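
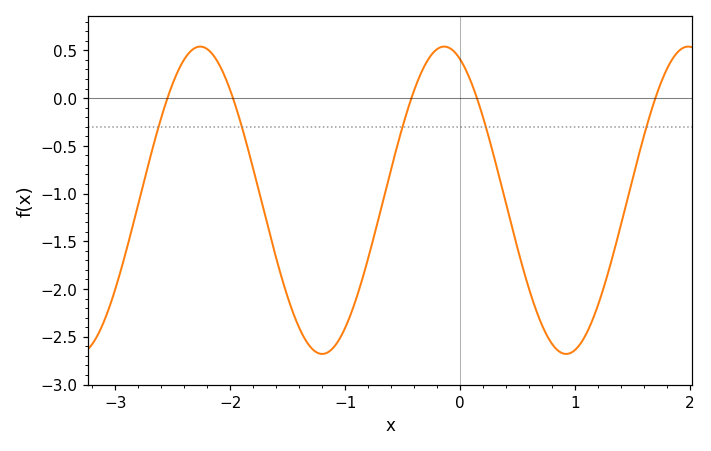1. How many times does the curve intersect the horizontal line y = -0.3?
5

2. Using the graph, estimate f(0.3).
-0.636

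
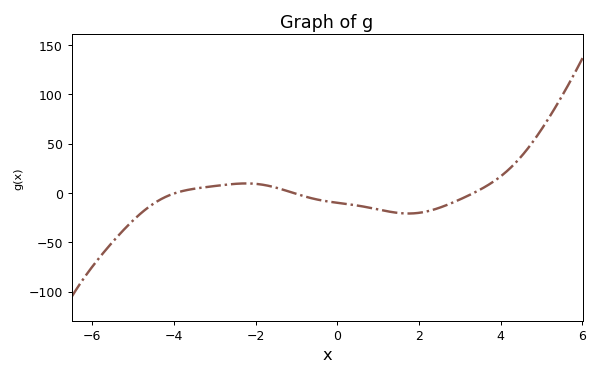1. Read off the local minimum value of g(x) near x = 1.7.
-20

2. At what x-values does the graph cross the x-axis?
-4, -1, 3.4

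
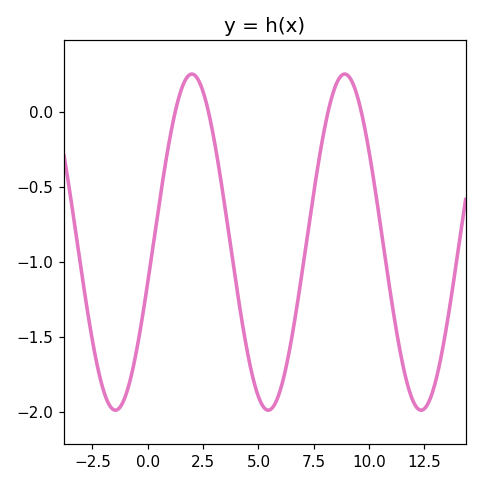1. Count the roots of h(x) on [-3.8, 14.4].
4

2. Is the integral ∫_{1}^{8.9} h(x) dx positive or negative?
negative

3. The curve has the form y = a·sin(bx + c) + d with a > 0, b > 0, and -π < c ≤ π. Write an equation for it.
y = 1.12sin(0.91x - 0.24) - 0.87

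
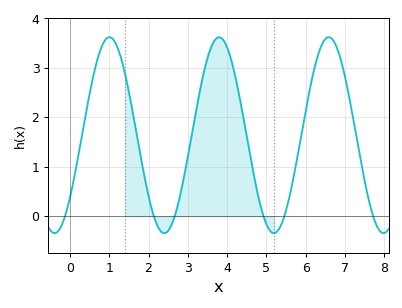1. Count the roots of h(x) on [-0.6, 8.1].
6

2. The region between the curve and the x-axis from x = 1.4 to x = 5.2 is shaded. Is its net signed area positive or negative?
positive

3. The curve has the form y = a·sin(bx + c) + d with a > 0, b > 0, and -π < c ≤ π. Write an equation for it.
y = 1.98sin(2.2x - 0.69) + 1.64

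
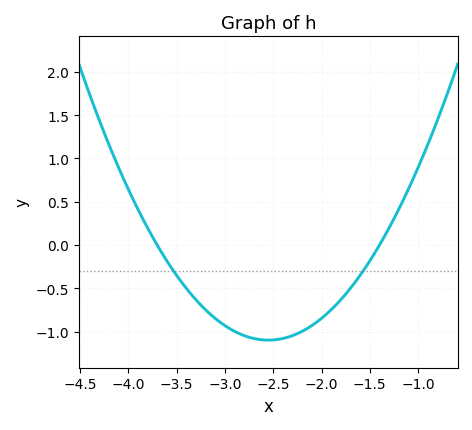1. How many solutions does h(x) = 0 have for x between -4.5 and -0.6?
2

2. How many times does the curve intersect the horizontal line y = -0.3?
2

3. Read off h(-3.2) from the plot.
-0.747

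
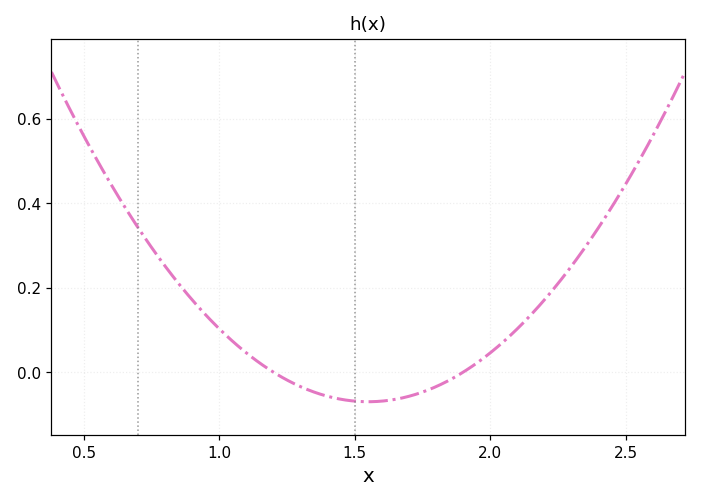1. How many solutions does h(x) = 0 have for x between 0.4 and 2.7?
2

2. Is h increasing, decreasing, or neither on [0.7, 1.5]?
decreasing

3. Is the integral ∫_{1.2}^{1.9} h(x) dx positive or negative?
negative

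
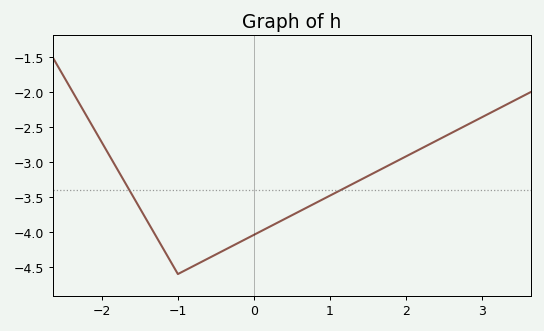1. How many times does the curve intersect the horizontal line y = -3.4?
2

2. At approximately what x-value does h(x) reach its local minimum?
-1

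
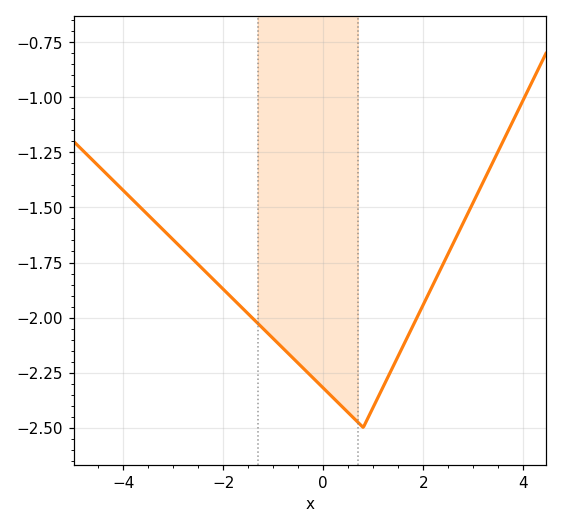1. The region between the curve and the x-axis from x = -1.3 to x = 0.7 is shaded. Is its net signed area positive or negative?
negative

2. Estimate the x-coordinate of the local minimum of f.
0.8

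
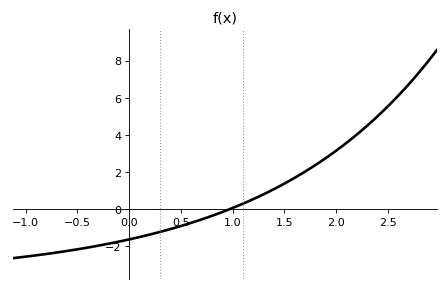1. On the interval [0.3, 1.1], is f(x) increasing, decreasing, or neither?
increasing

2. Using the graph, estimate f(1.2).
0.552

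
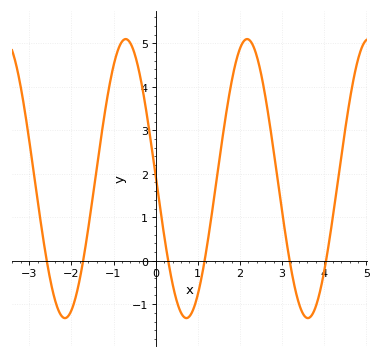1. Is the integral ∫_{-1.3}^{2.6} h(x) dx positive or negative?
positive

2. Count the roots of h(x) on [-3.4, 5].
6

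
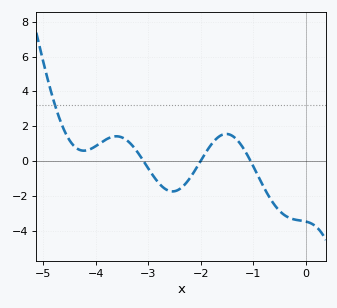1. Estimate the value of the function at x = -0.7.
-2.04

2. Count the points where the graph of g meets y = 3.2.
1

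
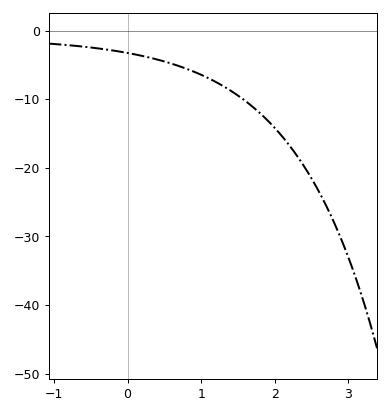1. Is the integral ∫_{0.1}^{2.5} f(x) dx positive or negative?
negative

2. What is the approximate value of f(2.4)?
-19.8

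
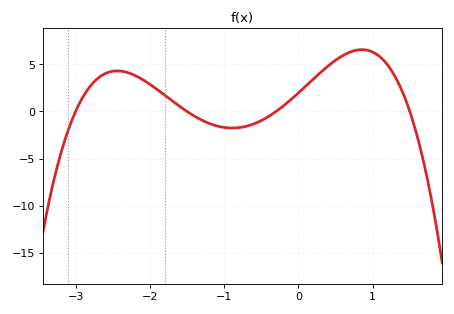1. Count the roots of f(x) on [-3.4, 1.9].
4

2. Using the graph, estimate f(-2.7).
3.5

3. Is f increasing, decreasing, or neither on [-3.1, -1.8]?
neither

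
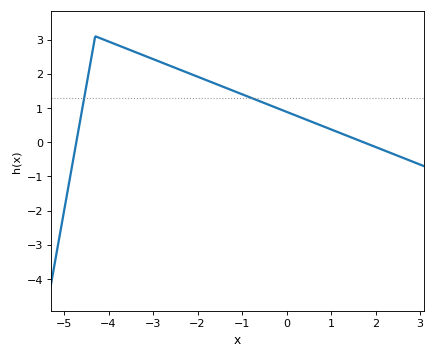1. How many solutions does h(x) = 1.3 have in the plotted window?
2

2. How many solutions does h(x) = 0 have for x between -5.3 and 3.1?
2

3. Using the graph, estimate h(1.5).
0.1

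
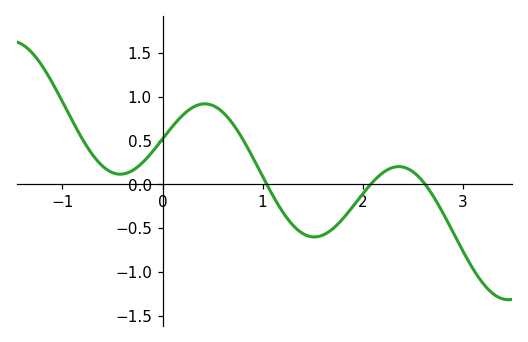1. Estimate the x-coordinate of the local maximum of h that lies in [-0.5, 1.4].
0.4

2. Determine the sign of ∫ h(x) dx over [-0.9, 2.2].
positive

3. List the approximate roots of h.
1, 2.1, 2.6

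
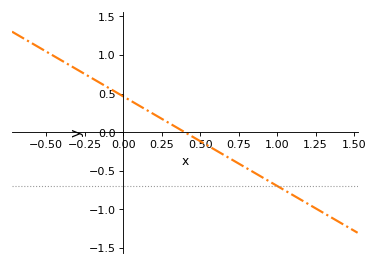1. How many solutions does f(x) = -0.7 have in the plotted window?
1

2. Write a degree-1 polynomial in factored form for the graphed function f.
y = -1.16(x - 0.4)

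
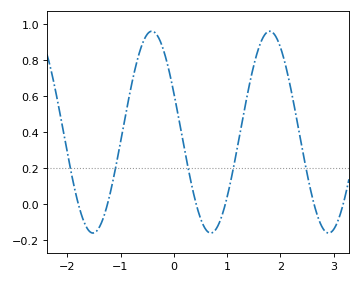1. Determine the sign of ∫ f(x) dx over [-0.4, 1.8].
positive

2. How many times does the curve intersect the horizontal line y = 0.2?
5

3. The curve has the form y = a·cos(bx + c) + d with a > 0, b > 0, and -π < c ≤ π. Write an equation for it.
y = 0.56cos(2.8x + 1.2) + 0.4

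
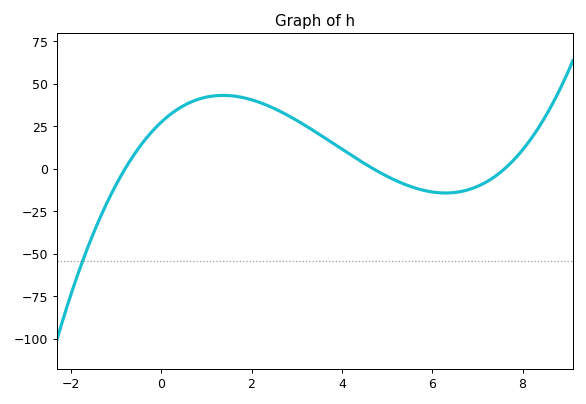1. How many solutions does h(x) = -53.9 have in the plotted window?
1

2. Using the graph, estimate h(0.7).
39.7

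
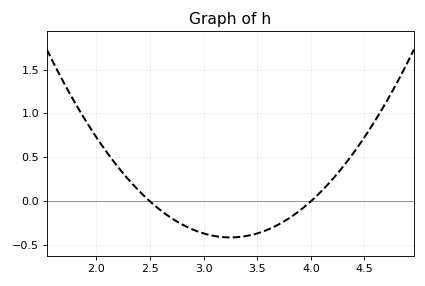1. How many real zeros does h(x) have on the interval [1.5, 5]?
2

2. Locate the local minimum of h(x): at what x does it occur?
3.25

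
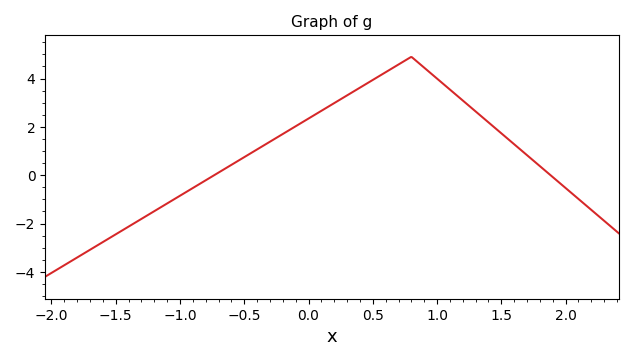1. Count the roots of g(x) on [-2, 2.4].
2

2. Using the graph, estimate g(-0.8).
-0.2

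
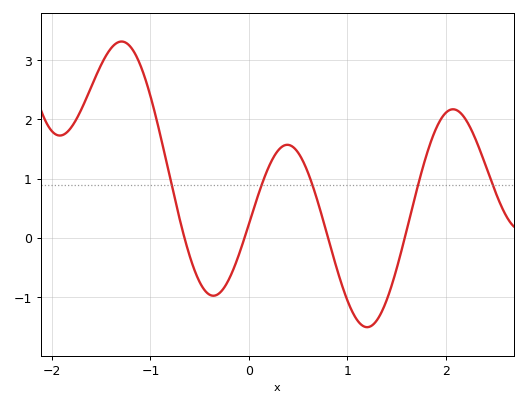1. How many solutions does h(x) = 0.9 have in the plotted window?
5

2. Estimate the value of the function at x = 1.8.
1.4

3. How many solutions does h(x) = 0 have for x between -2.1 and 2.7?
4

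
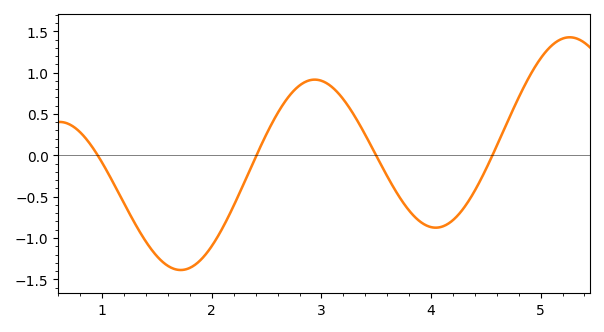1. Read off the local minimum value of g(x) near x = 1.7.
-1.39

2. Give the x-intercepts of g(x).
0.958, 2.41, 3.5, 4.56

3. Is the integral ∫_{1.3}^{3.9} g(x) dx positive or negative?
negative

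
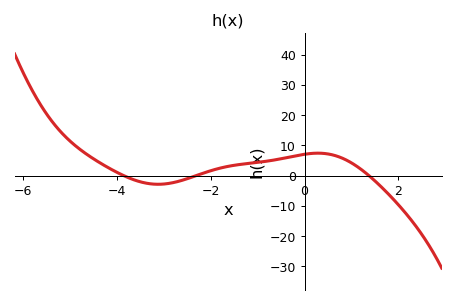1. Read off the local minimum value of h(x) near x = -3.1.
-2.83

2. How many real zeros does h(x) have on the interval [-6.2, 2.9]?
3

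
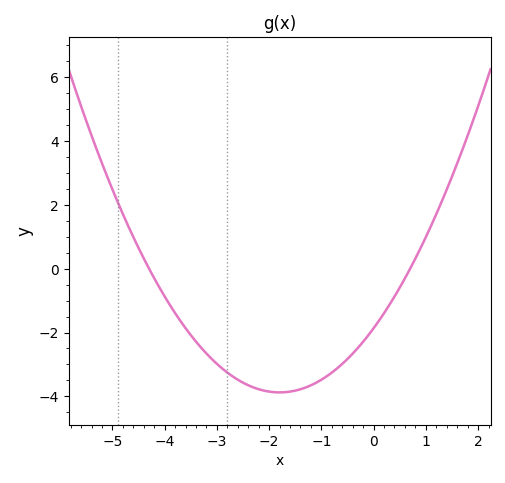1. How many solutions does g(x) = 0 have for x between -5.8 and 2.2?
2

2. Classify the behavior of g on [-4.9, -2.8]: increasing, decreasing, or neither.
decreasing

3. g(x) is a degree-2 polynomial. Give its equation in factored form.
y = 0.62(x + 4.3)(x - 0.7)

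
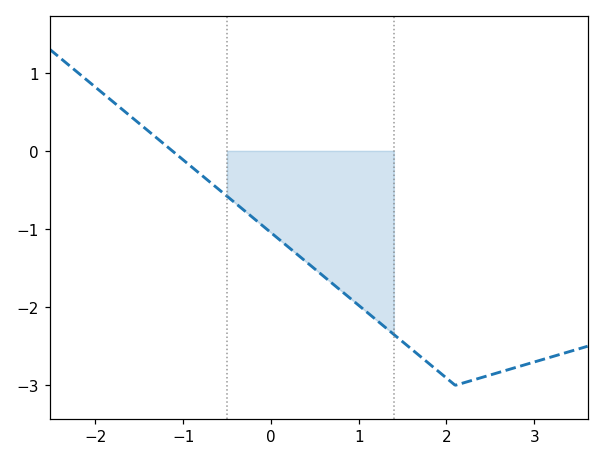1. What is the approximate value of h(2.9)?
-2.7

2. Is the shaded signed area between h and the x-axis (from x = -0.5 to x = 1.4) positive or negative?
negative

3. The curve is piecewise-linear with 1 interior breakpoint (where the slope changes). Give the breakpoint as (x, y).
(2.1, -3)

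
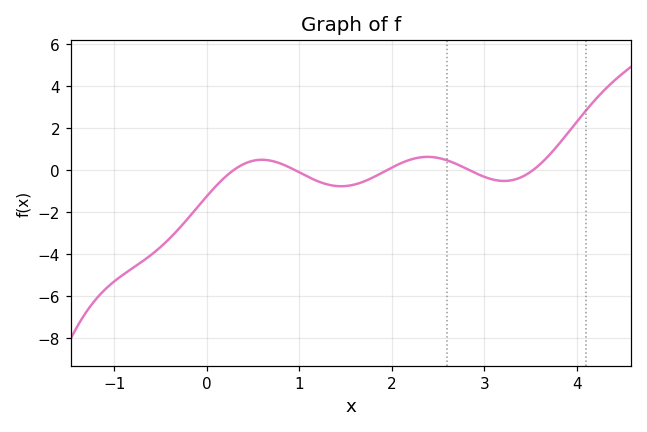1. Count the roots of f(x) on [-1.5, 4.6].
5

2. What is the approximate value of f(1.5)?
-0.763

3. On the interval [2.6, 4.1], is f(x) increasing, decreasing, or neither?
neither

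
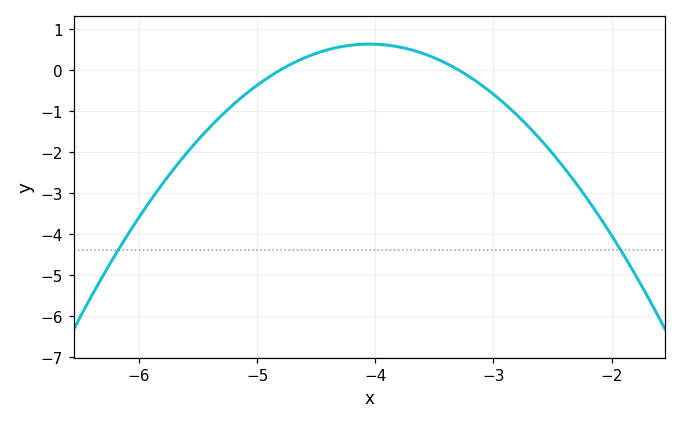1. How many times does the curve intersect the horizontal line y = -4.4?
2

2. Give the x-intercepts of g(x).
-4.8, -3.3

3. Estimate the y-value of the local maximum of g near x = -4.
0.6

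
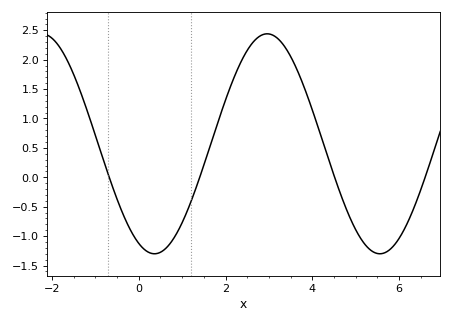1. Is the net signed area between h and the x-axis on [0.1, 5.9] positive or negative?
positive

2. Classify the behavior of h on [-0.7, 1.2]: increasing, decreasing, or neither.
neither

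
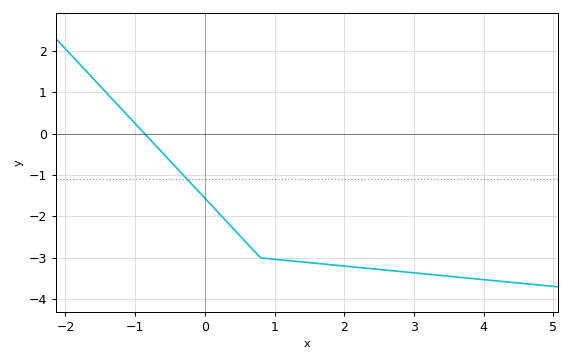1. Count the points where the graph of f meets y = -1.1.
1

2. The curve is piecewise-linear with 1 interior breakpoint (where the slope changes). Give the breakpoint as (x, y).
(0.8, -3)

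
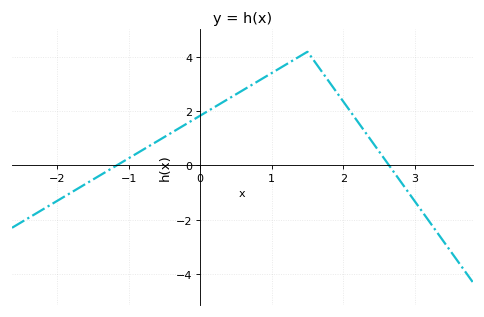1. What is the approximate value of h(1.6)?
3.83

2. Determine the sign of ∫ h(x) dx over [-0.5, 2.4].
positive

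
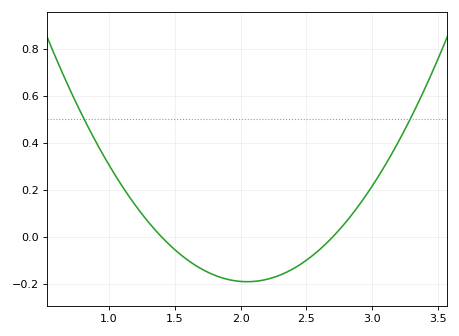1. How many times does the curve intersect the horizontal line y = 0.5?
2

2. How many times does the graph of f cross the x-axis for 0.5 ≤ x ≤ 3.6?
2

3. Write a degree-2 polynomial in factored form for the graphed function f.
y = 0.45(x - 1.4)(x - 2.7)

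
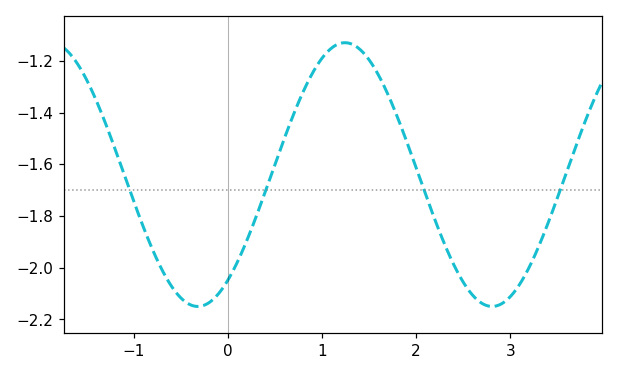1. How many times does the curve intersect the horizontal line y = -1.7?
4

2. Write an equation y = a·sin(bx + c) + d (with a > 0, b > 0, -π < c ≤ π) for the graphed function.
y = 0.51sin(2x - 0.93) - 1.64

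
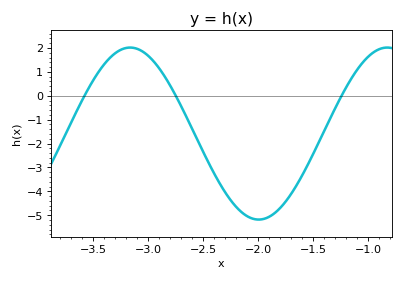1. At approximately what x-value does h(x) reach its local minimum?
-2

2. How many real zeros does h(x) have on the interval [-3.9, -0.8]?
3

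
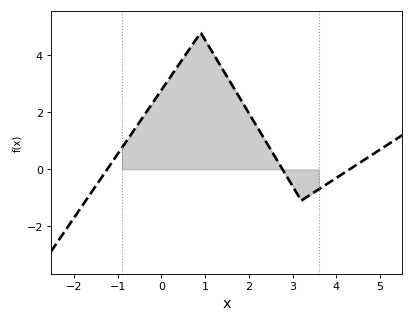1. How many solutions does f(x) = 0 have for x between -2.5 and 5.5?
3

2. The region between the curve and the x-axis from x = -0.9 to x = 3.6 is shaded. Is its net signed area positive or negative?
positive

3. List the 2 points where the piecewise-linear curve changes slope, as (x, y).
(0.9, 4.8); (3.2, -1.1)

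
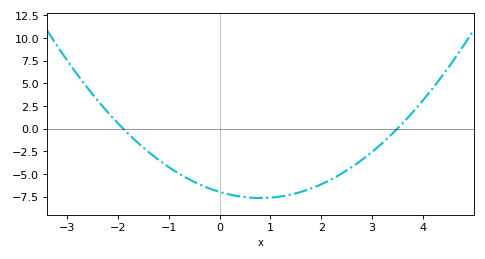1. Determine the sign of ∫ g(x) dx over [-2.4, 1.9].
negative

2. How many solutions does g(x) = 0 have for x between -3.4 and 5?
2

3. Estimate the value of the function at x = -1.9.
0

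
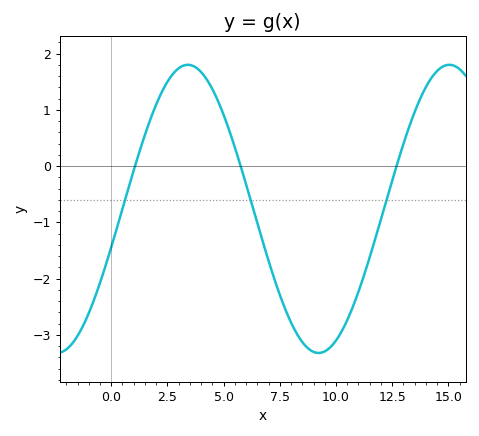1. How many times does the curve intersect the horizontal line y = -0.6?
3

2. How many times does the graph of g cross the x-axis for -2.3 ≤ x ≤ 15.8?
3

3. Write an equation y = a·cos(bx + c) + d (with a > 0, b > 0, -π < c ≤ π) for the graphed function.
y = 2.56cos(0.54x - 1.84) - 0.76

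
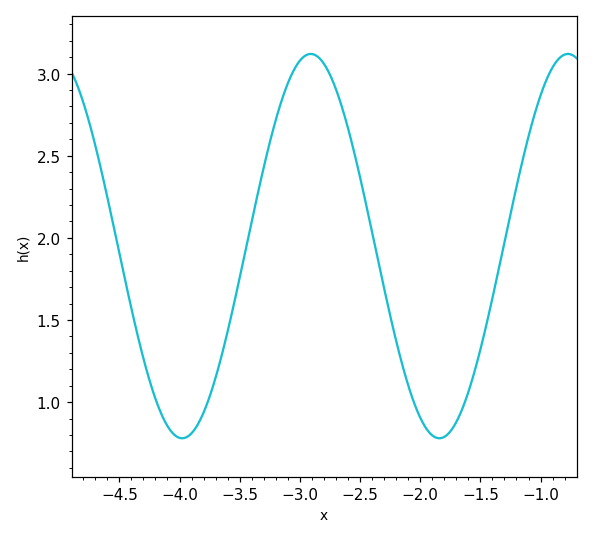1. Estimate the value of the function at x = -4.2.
1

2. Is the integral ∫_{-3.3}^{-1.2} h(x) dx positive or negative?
positive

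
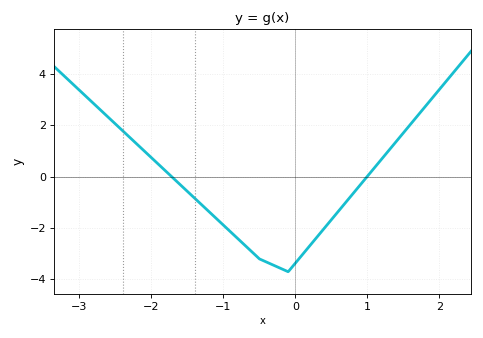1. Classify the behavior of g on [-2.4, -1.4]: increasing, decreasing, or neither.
decreasing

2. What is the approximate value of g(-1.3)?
-1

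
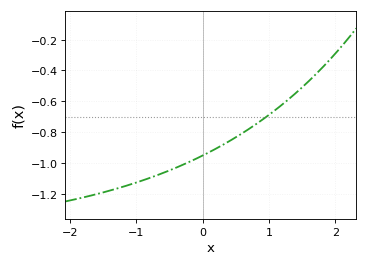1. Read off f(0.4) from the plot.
-0.86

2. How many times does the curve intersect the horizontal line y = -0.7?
1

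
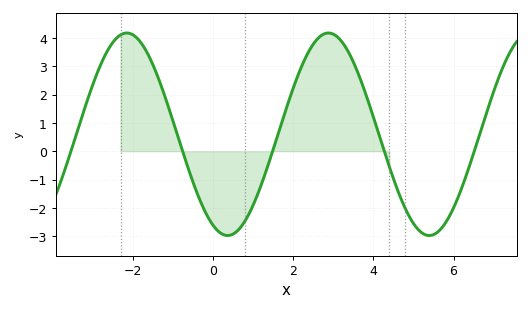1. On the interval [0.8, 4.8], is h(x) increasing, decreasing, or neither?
neither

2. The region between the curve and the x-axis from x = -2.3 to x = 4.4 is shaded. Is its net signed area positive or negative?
positive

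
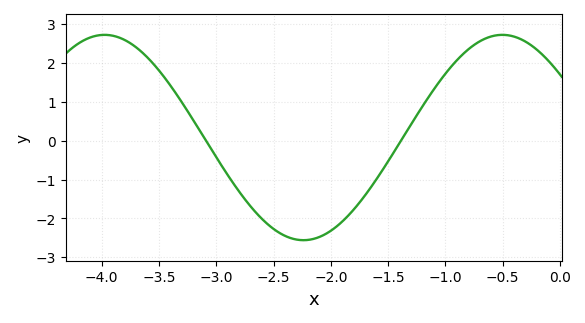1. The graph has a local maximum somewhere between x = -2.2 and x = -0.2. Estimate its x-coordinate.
-0.502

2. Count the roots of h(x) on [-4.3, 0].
2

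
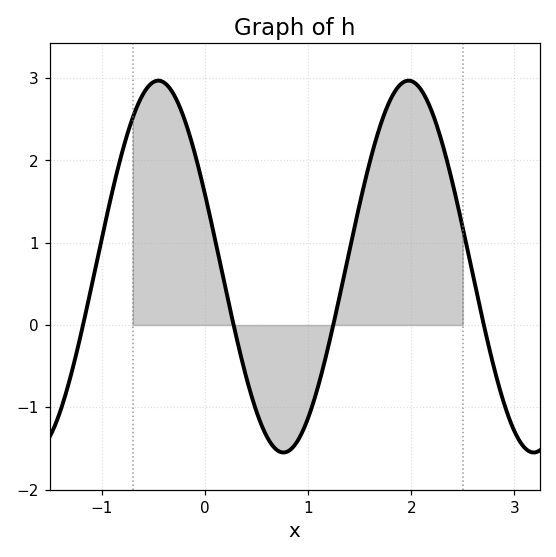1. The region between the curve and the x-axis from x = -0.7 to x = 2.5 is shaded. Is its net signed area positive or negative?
positive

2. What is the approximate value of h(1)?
-1.13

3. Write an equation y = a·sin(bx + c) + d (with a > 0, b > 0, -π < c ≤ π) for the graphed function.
y = 2.26sin(2.59x + 2.74) + 0.71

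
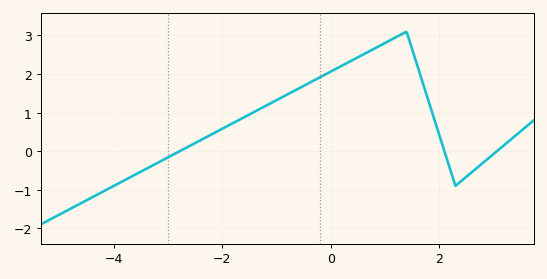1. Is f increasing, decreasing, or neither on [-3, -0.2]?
increasing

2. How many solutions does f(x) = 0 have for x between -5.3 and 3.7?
3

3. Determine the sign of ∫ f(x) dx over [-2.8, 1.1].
positive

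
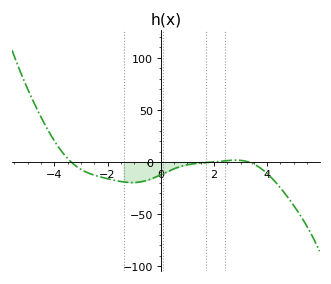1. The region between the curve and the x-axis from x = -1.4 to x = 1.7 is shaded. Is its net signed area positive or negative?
negative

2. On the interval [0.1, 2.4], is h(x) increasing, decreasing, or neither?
increasing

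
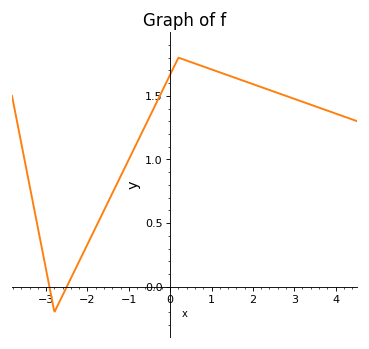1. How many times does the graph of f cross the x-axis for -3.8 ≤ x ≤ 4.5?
2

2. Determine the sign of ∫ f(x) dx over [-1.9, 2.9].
positive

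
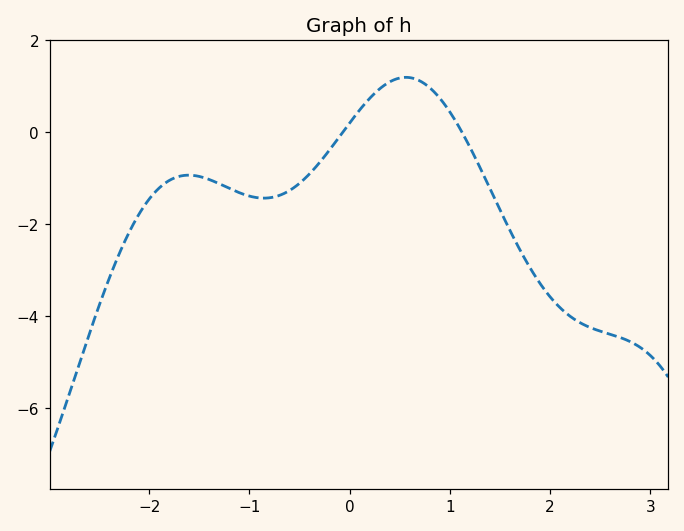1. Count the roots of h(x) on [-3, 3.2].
2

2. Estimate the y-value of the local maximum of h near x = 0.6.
1.19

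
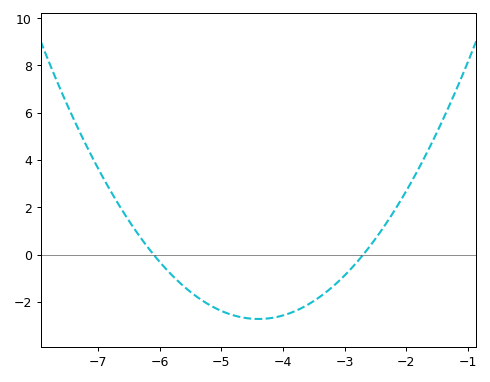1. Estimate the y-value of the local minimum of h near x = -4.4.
-2.8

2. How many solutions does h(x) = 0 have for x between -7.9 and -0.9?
2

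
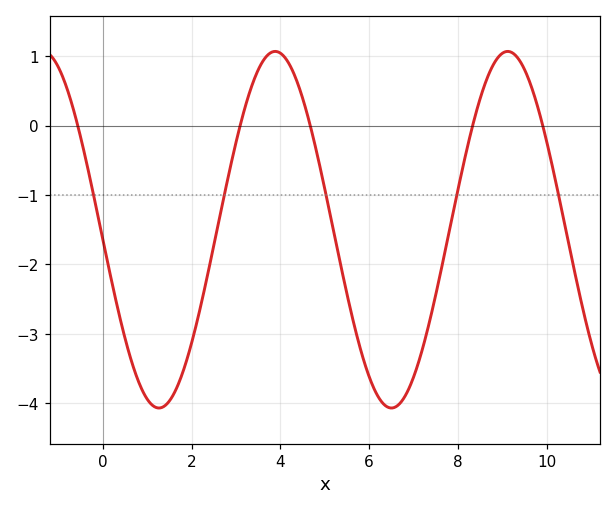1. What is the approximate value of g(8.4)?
0.167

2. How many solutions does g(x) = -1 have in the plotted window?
5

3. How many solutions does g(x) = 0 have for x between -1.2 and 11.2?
5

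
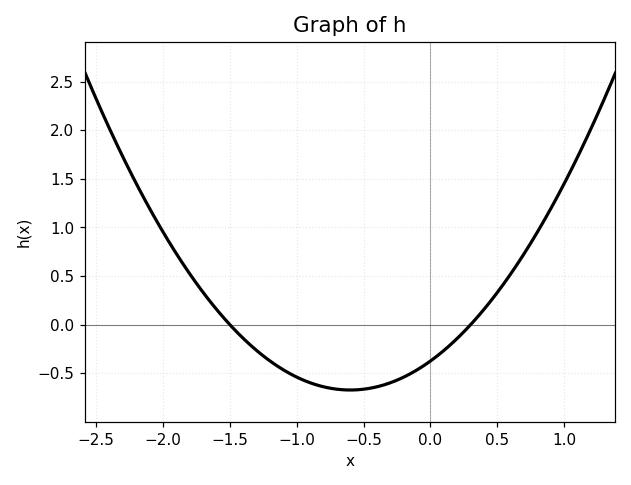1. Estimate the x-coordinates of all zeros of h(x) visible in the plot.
-1.5, 0.3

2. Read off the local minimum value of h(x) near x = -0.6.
-0.65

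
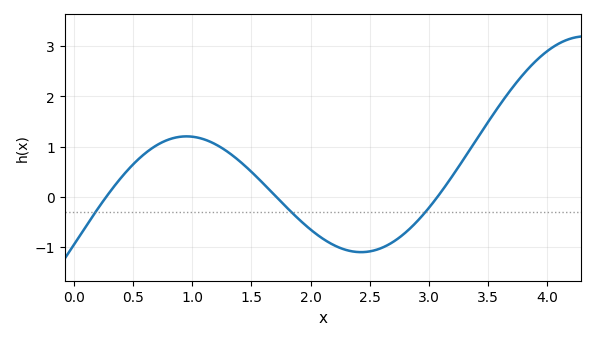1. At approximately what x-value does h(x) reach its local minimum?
2.43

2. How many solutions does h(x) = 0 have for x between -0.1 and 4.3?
3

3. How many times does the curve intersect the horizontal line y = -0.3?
3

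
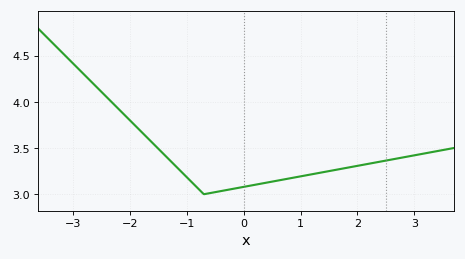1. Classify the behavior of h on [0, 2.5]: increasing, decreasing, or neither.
increasing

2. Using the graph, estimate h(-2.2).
3.92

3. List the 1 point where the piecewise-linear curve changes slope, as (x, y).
(-0.7, 3)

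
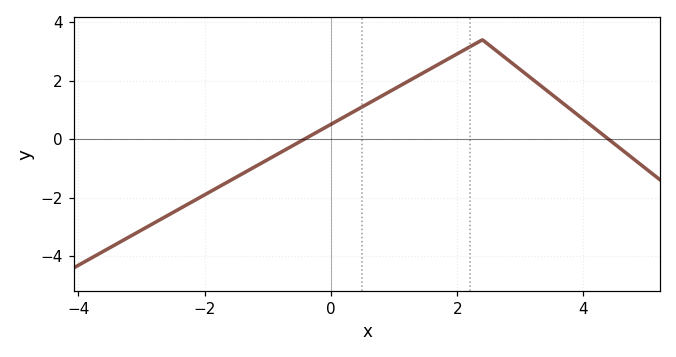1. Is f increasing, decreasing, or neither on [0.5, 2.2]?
increasing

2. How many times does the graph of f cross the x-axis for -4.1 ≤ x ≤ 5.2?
2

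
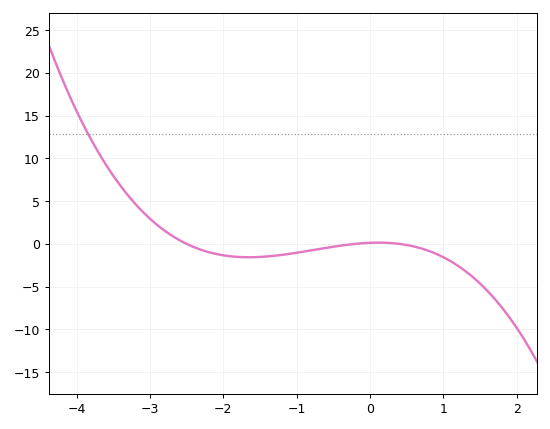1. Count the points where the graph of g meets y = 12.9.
1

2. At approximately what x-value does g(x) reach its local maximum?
0.1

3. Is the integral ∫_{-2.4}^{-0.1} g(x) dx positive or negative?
negative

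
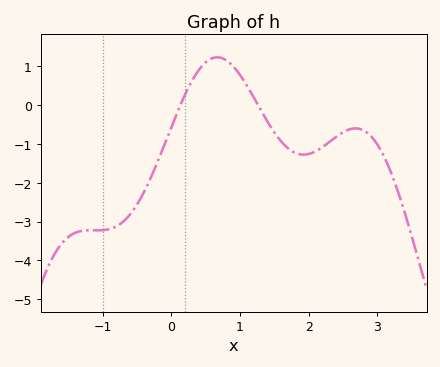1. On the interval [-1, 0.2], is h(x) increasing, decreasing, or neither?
increasing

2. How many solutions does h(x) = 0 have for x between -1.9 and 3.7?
2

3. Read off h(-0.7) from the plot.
-3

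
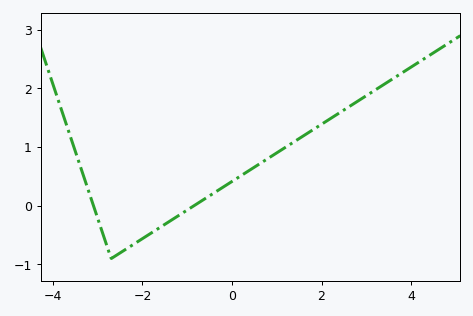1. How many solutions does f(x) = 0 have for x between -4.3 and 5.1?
2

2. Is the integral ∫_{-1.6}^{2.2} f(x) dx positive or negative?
positive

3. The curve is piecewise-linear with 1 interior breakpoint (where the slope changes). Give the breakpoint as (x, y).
(-2.7, -0.9)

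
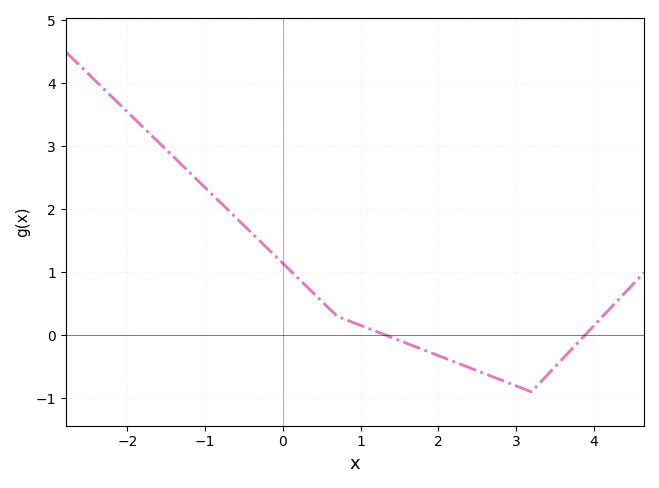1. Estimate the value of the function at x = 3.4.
-0.6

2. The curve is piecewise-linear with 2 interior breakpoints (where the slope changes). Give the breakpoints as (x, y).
(0.7, 0.3); (3.2, -0.9)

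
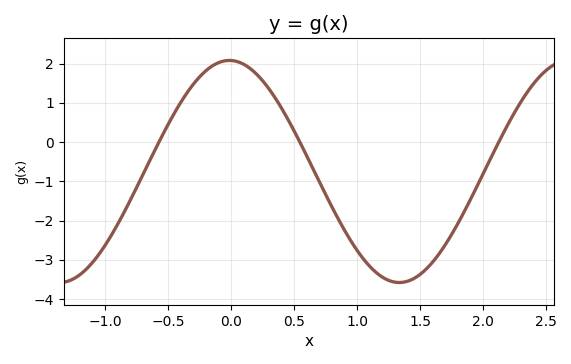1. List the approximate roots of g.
-0.572, 0.547, 2.13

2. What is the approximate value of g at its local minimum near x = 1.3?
-3.58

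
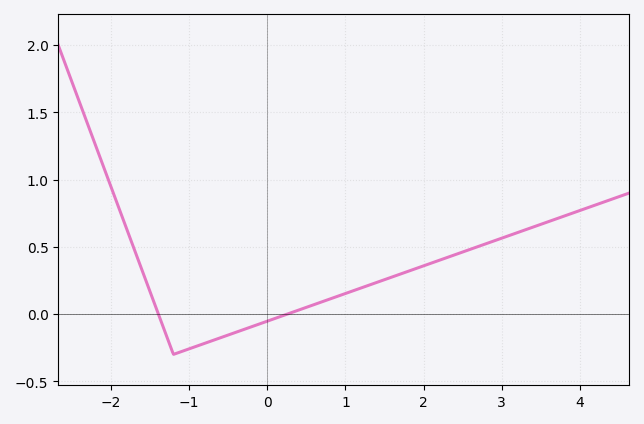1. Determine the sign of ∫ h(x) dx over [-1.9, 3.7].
positive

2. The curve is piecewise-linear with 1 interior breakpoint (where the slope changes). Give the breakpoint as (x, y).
(-1.2, -0.3)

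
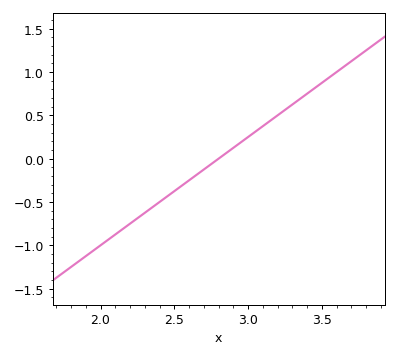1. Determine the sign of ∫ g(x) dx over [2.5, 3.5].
positive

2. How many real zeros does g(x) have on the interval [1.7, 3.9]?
1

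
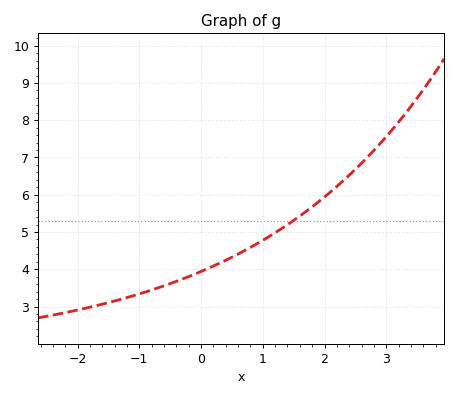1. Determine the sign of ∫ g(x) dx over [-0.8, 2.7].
positive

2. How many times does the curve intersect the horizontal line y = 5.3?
1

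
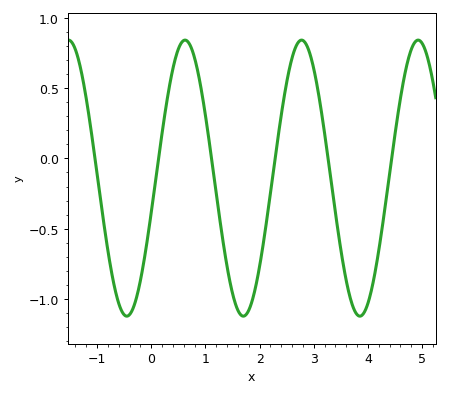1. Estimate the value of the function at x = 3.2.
0.179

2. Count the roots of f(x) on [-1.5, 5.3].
6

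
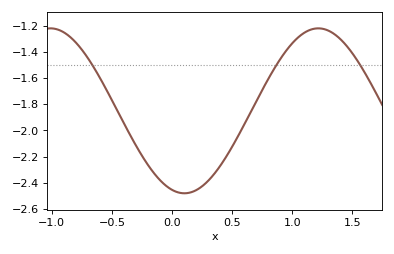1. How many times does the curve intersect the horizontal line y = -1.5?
3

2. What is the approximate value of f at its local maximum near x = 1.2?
-1.22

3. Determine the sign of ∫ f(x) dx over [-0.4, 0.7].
negative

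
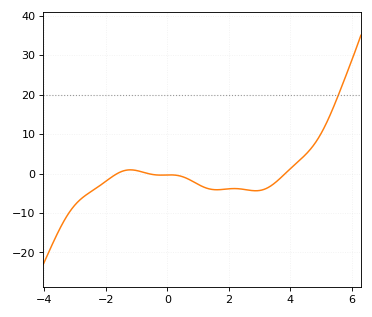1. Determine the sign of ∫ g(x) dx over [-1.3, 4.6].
negative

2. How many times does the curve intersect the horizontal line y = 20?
1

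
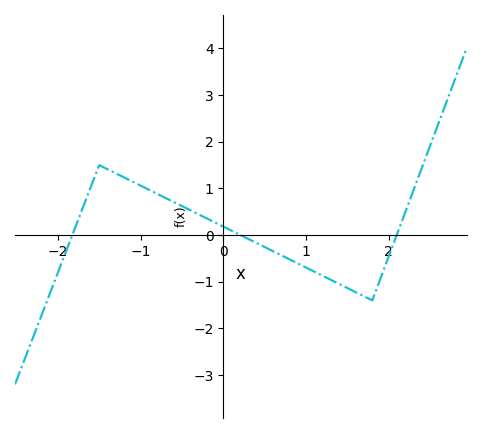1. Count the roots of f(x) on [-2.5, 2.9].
3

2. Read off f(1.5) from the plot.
-1.14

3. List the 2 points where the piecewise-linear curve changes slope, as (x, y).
(-1.5, 1.5); (1.8, -1.4)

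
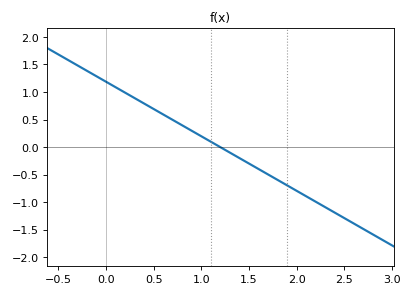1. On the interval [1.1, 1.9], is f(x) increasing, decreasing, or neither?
decreasing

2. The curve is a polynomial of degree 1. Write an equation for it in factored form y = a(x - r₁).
y = -0.99(x - 1.2)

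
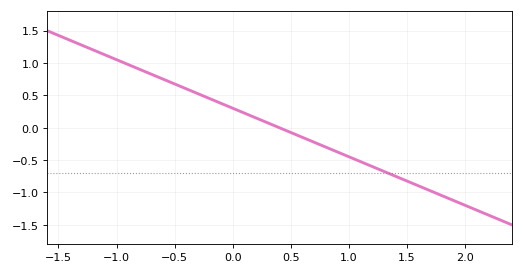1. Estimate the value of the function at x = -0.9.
1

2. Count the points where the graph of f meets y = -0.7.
1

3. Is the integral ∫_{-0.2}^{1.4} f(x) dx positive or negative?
negative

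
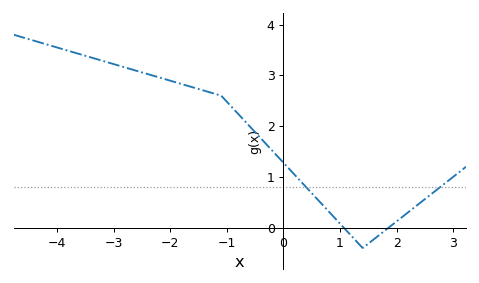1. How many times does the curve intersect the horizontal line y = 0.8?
2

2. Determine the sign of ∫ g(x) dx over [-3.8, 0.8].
positive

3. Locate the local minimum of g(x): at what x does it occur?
1.4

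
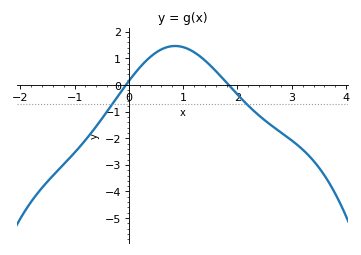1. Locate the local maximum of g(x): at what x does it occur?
0.851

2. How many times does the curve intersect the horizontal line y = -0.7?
2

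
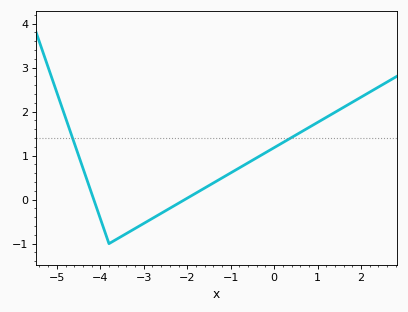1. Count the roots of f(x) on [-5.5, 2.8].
2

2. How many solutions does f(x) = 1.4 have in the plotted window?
2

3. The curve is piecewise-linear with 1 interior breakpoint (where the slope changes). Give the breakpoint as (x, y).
(-3.8, -1)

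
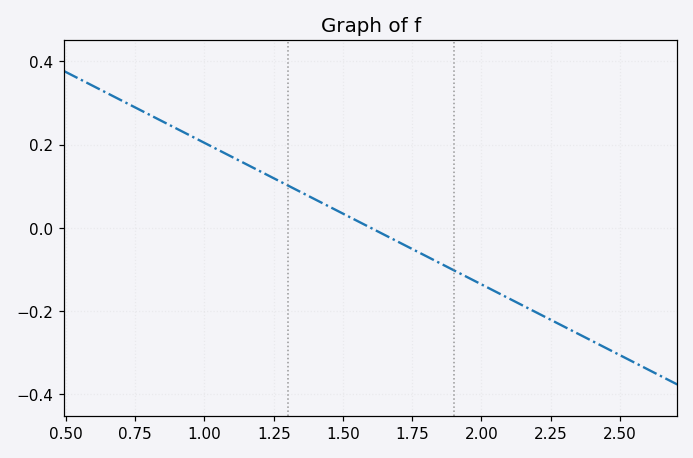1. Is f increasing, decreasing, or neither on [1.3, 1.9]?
decreasing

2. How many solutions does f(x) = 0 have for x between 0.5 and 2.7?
1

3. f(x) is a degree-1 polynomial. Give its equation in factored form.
y = -0.34(x - 1.6)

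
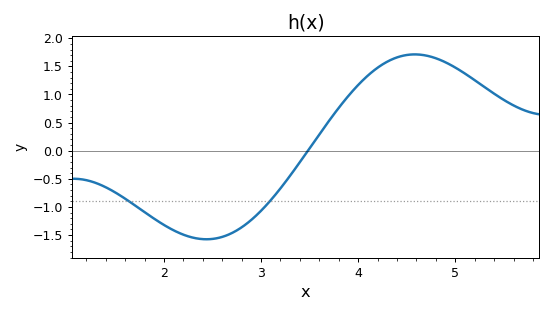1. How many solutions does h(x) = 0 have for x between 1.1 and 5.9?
1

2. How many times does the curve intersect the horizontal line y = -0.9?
2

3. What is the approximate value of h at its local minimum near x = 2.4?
-1.55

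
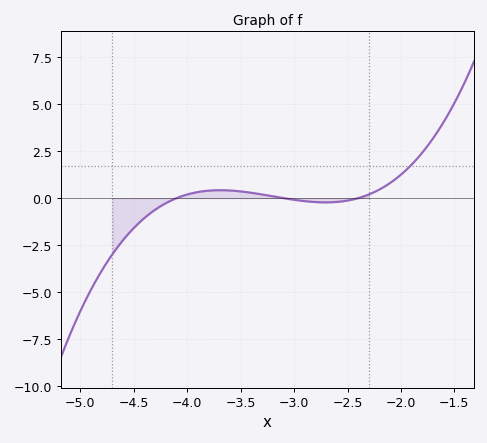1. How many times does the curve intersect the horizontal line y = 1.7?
1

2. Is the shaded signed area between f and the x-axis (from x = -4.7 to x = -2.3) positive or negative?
negative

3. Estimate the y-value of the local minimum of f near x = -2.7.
-0.227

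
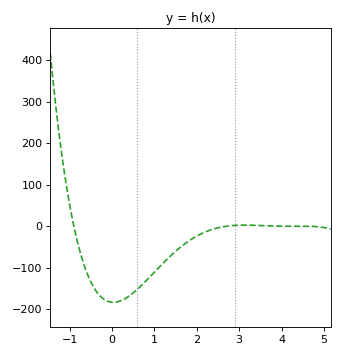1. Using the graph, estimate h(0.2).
-180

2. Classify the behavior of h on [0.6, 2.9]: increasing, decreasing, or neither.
increasing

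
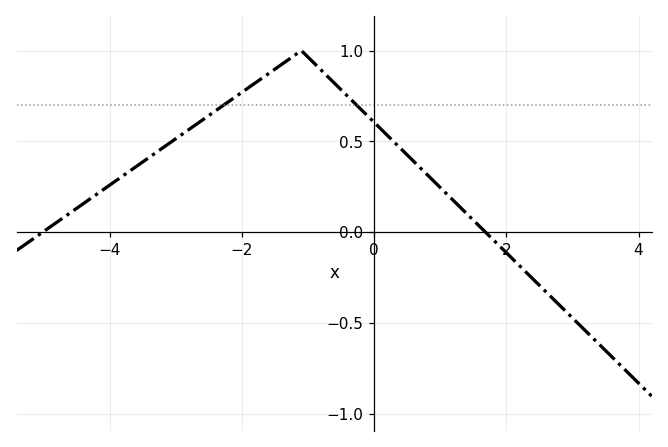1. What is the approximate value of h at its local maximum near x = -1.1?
1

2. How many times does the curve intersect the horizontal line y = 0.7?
2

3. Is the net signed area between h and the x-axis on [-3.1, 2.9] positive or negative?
positive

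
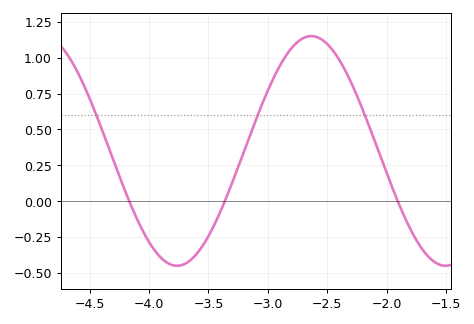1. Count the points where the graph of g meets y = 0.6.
3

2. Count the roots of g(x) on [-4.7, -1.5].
3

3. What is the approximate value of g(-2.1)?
0.42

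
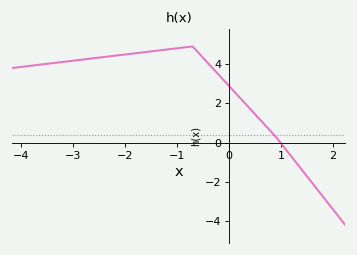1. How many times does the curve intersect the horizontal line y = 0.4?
1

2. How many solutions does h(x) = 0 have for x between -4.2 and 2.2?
1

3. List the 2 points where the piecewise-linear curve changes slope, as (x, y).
(-0.7, 4.9); (0.9, 0.3)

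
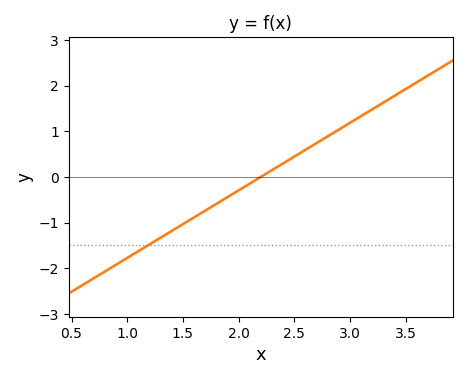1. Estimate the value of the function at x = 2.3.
0.148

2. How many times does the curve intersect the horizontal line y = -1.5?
1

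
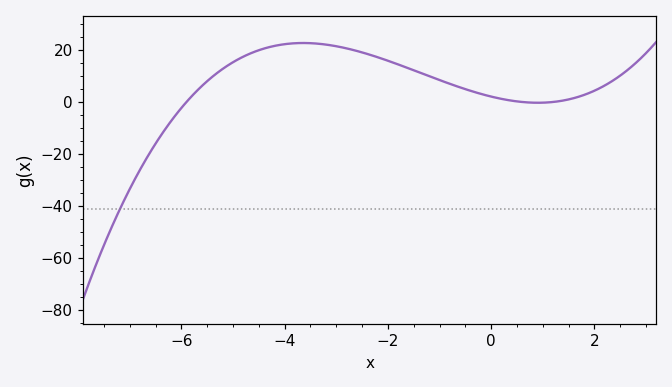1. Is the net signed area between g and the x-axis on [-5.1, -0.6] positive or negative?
positive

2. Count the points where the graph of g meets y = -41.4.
1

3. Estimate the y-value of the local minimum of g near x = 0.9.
0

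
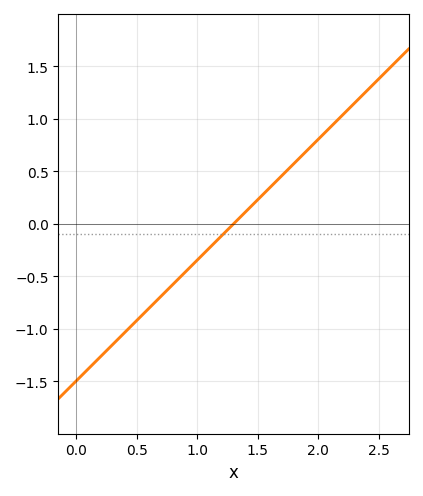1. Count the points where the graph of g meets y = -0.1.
1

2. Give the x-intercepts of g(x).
1.3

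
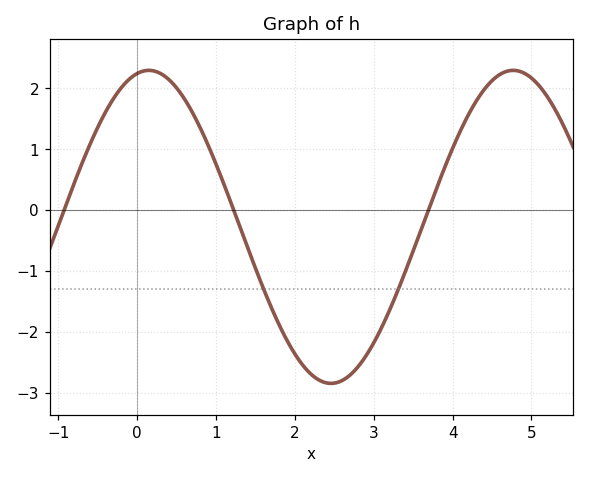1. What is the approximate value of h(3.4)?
-1.01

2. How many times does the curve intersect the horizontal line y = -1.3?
2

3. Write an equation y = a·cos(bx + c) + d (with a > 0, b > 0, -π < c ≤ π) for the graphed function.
y = 2.57cos(1.36x - 0.202) - 0.28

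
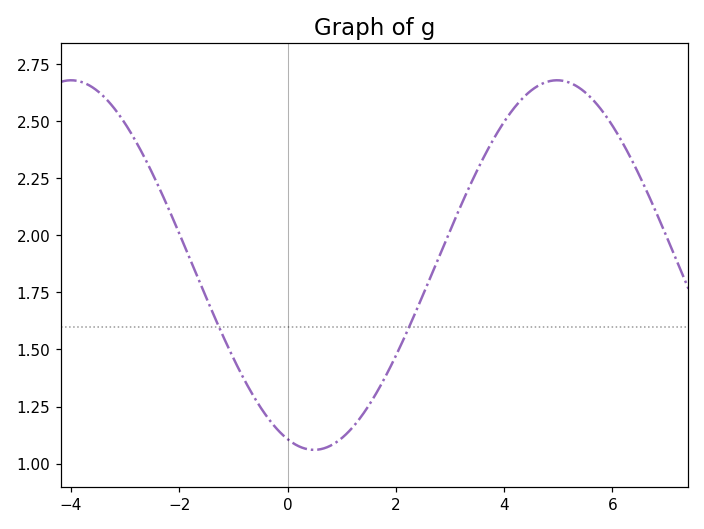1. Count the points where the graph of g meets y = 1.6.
2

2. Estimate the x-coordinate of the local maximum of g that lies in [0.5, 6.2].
5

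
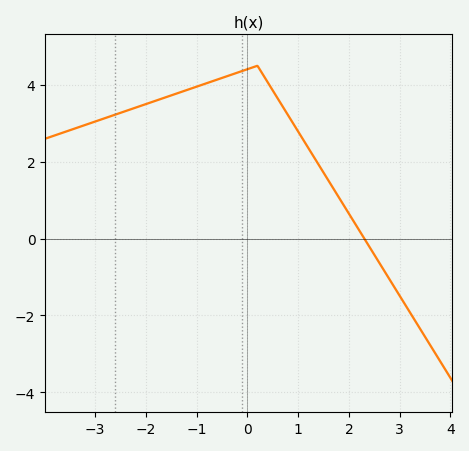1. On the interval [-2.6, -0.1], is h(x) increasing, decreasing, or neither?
increasing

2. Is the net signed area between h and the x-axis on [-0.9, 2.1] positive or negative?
positive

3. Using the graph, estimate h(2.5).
-0.419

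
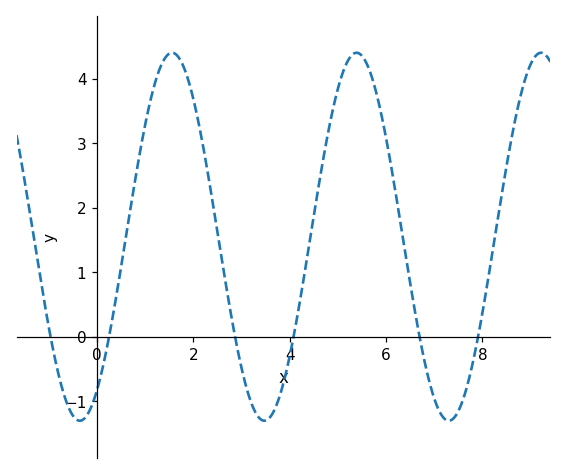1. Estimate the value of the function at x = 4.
-0.3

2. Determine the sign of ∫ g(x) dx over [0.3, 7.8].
positive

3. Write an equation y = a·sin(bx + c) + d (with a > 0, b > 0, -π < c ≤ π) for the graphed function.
y = 2.85sin(1.6x - 0.98) + 1.55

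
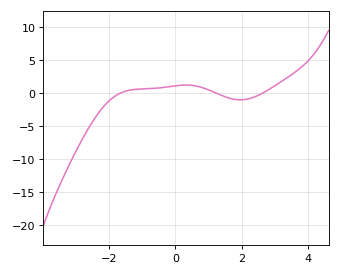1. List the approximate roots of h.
-1.64, 1.21, 2.65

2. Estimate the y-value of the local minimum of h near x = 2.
-1.06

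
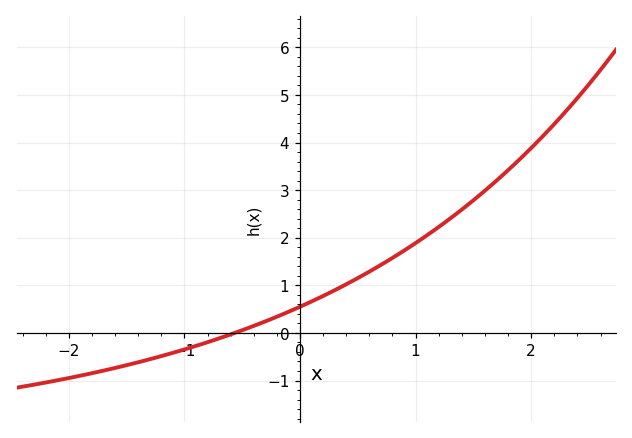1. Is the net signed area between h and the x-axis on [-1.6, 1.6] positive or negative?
positive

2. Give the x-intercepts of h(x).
-0.565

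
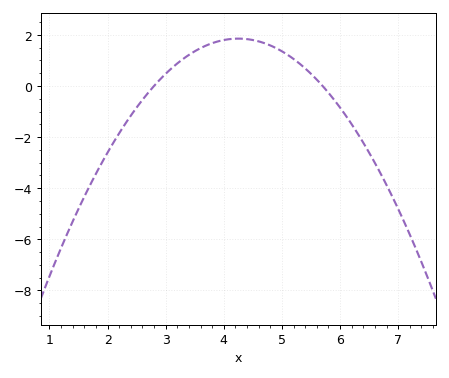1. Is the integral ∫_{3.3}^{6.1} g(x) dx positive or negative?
positive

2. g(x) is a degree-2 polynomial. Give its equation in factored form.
y = -0.88(x - 2.8)(x - 5.7)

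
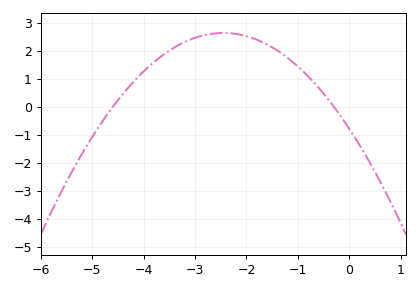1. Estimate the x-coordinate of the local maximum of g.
-2.4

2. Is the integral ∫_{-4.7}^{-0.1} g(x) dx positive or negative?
positive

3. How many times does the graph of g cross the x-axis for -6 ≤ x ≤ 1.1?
2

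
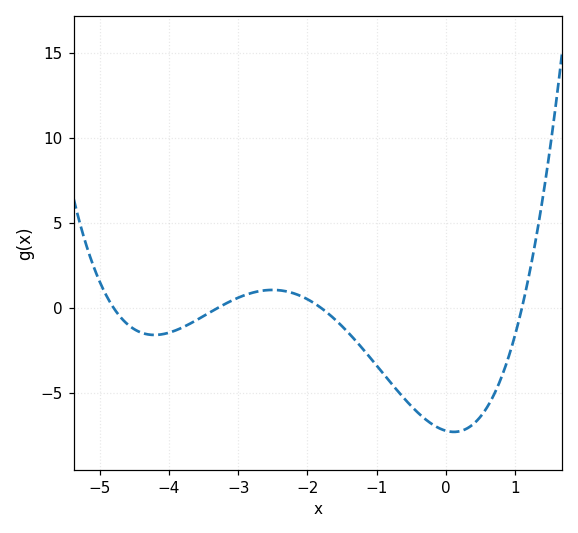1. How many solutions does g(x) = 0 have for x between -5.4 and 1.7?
4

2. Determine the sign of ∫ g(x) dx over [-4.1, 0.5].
negative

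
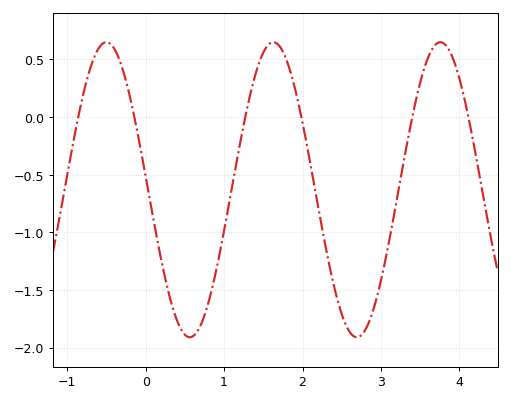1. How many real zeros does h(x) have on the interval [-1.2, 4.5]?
6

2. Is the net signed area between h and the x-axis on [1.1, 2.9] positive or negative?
negative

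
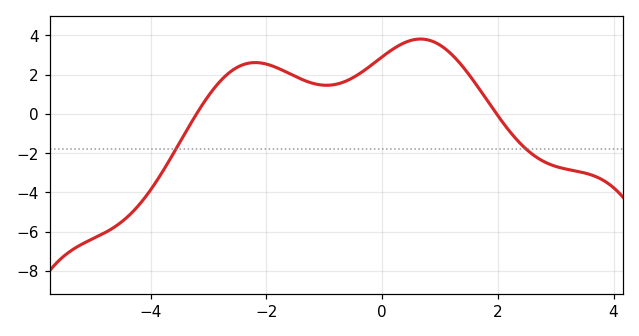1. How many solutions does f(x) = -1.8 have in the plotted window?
2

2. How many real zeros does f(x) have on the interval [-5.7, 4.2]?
2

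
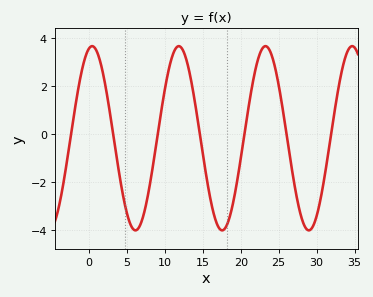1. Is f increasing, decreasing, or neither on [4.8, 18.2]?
neither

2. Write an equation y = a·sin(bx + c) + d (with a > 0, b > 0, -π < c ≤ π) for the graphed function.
y = 3.83sin(0.55x + 1.3) - 0.17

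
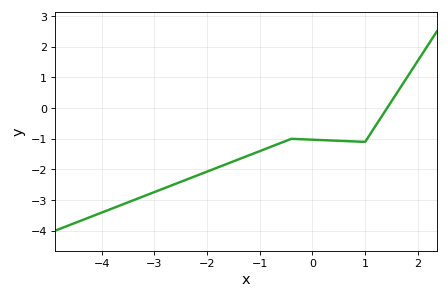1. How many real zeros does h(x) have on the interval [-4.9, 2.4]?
1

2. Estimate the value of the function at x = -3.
-2.74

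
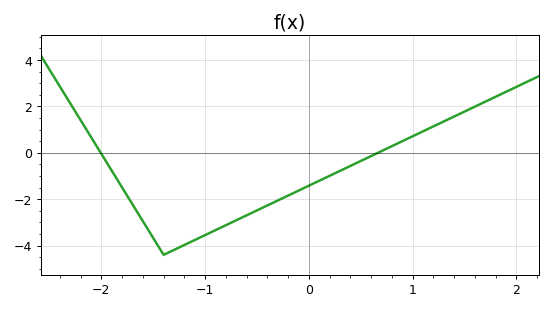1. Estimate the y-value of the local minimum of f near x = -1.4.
-4.4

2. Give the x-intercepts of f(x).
-2, 0.7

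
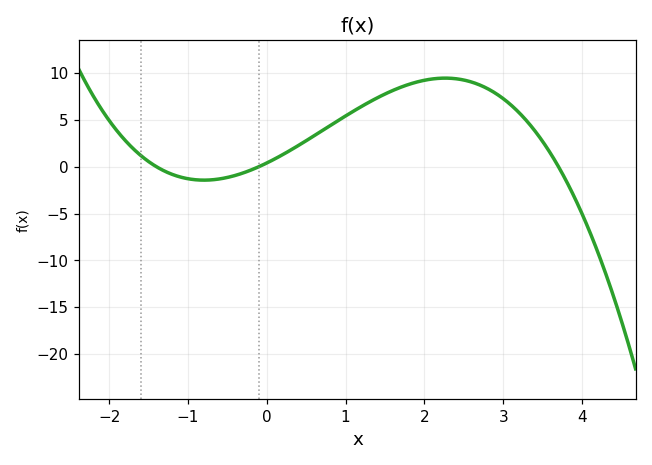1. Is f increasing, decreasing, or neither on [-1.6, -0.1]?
neither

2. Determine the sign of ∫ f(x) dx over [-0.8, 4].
positive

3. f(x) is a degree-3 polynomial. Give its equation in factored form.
y = -0.76(x + 1.4)(x + 0.1)(x - 3.7)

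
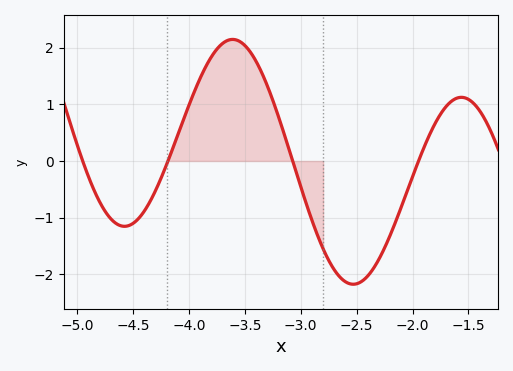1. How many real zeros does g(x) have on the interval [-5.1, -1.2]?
4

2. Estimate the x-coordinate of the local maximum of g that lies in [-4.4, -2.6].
-3.6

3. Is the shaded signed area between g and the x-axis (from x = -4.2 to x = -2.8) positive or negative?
positive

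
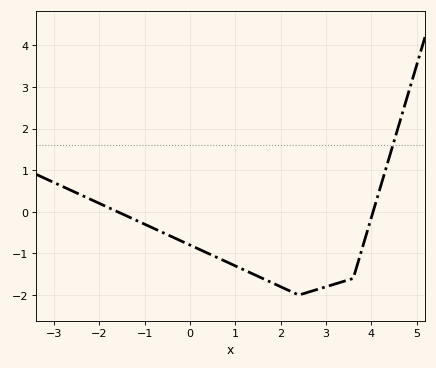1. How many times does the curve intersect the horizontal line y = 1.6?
1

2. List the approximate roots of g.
-1.6, 4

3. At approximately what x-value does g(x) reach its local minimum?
2.4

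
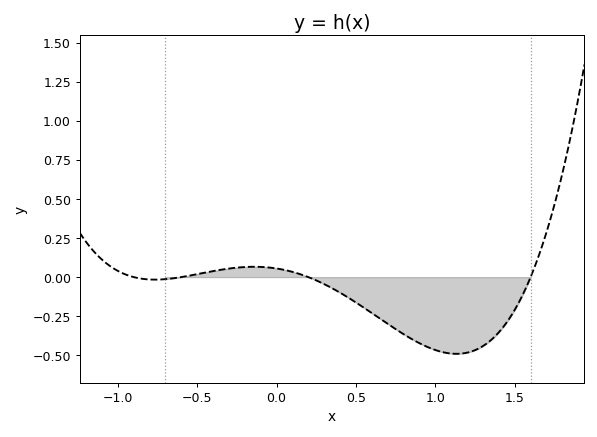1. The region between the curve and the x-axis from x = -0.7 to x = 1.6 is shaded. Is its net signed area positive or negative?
negative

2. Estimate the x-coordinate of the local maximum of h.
-0.15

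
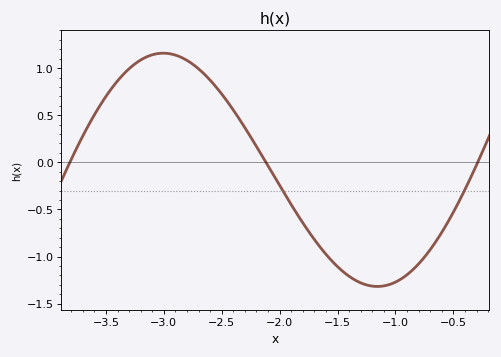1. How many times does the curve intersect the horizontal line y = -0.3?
2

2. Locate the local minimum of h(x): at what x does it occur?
-1.15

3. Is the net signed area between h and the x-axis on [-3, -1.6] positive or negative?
positive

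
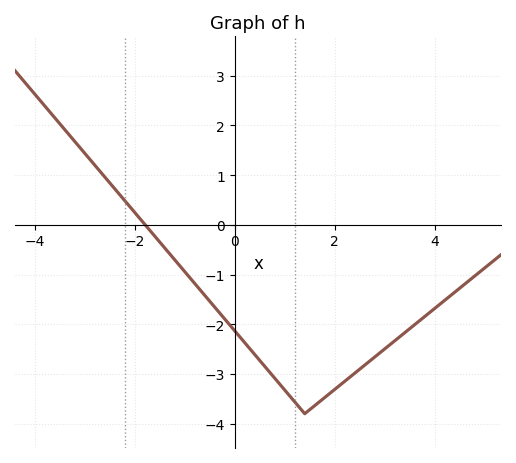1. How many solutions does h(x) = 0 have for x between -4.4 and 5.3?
1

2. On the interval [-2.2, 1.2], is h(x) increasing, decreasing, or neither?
decreasing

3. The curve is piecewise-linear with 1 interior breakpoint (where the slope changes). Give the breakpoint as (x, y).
(1.4, -3.8)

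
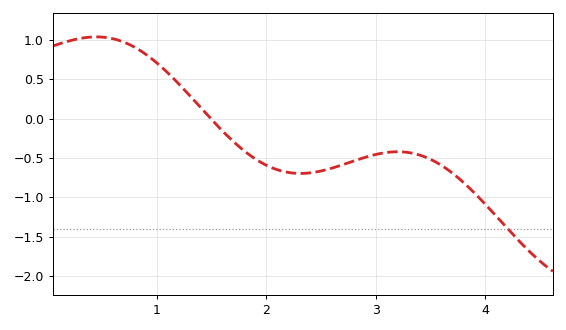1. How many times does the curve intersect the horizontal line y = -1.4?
1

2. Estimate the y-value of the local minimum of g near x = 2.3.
-0.7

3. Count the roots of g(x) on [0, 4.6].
1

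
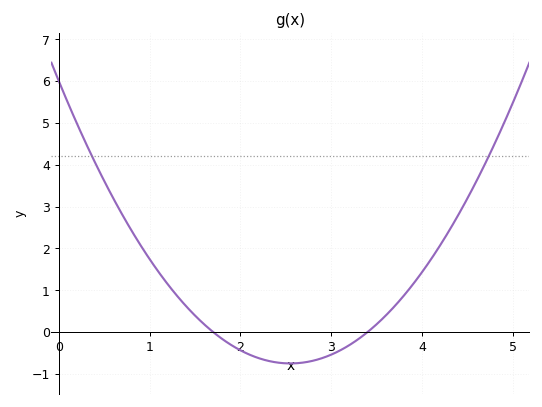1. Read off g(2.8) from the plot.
-0.686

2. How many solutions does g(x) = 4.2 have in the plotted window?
2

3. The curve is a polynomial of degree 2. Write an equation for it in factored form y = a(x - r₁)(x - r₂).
y = 1.04(x - 1.7)(x - 3.4)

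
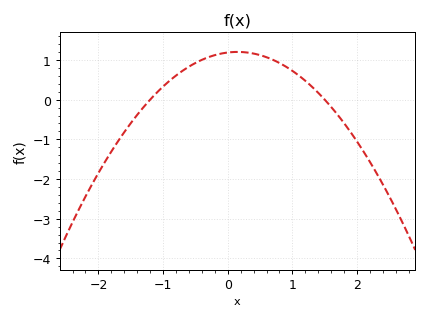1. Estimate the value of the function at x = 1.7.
-0.383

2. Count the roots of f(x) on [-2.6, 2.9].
2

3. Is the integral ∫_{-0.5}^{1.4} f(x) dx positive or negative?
positive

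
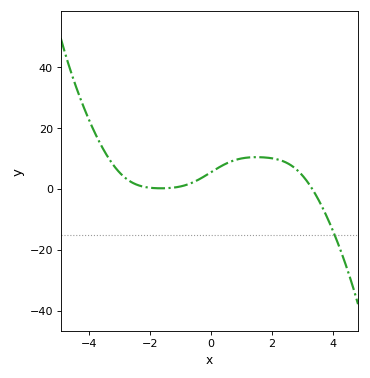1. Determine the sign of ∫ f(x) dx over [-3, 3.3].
positive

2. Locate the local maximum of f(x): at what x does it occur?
1.49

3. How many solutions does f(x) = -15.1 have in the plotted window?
1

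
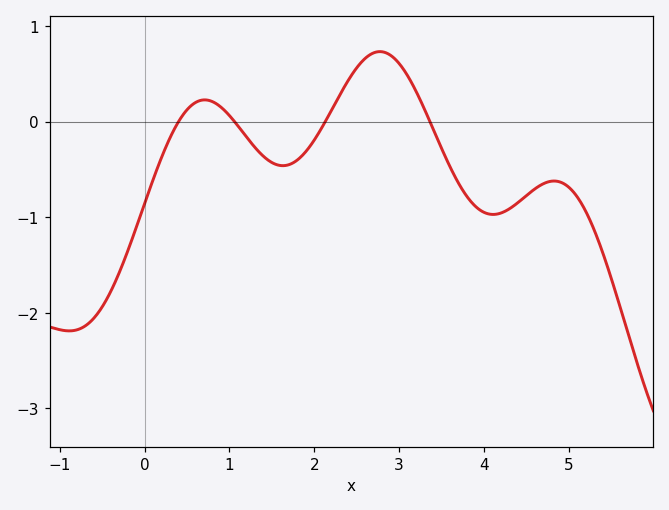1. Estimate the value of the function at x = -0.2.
-1.4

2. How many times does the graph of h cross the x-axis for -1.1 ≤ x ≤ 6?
4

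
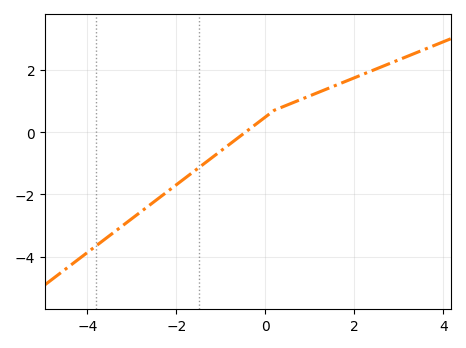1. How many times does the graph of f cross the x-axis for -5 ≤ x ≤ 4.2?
1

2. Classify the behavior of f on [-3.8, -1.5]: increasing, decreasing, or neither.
increasing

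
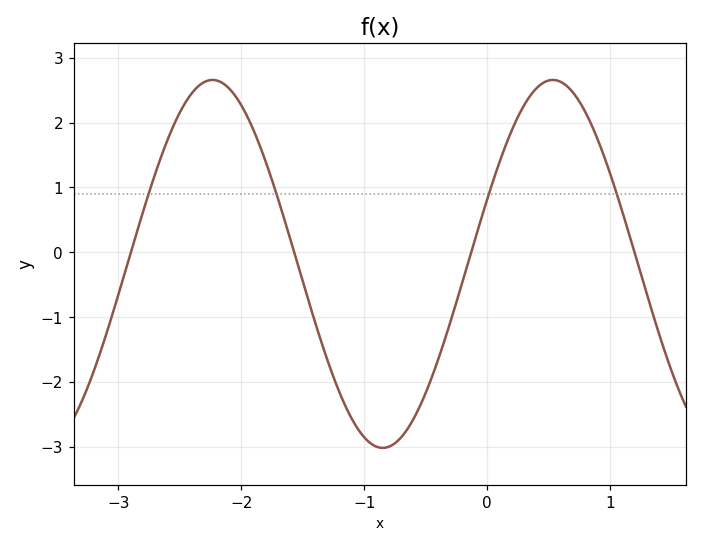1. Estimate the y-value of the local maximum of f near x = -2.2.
2.7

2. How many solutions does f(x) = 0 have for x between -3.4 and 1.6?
4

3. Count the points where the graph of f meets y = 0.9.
4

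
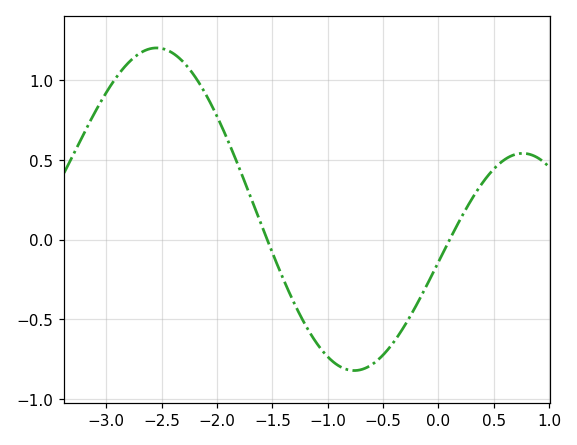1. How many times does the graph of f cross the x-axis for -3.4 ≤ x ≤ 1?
2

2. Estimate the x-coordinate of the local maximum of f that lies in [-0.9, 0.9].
0.8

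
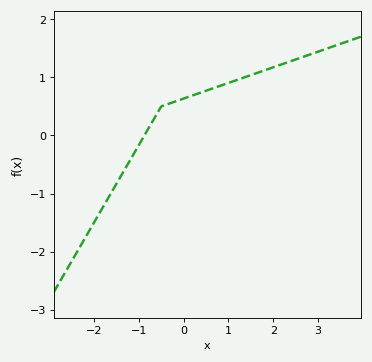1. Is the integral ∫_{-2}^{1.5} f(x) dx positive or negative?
positive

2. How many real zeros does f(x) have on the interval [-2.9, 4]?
1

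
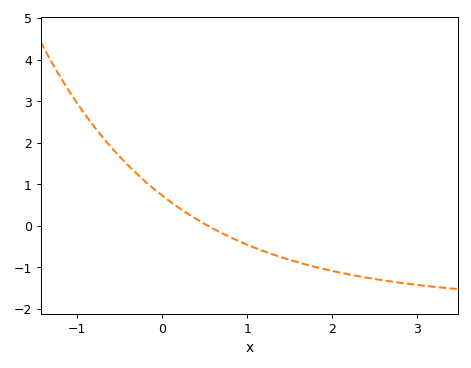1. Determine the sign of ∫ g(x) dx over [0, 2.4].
negative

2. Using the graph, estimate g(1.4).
-0.8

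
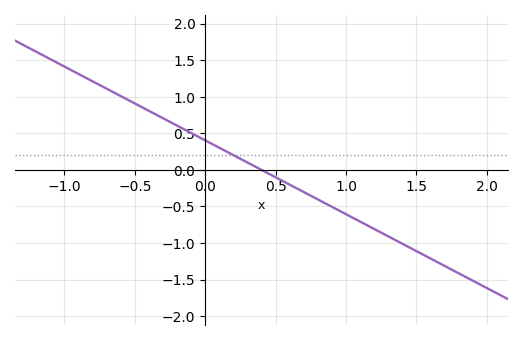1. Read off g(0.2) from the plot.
0.2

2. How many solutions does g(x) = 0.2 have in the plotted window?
1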